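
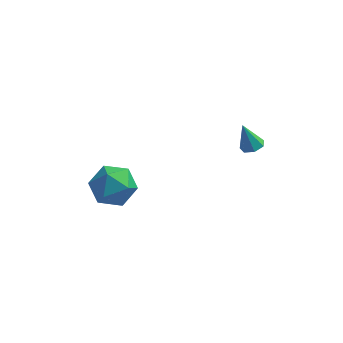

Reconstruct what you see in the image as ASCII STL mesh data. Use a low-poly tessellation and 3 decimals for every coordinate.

solid 
facet normal -0.905 0.406 0.124
outer loop
vertex -2.019 -2.631 0.004
vertex -2.252 -3.379 0.752
vertex -1.792 -2.443 1.047
endloop
endfacet
facet normal -0.428 0.901 -0.069
outer loop
vertex -2.019 -2.631 0.004
vertex -1.792 -2.443 1.047
vertex -1.081 -2.164 0.28
endloop
endfacet
facet normal -0.146 0.705 -0.694
outer loop
vertex -2.019 -2.631 0.004
vertex -1.081 -2.164 0.28
vertex -1.101 -2.926 -0.489
endloop
endfacet
facet normal -0.449 0.088 -0.889
outer loop
vertex -2.019 -2.631 0.004
vertex -1.101 -2.926 -0.489
vertex -1.825 -3.677 -0.197
endloop
endfacet
facet normal -0.919 -0.097 -0.383
outer loop
vertex -2.019 -2.631 0.004
vertex -1.825 -3.677 -0.197
vertex -2.252 -3.379 0.752
endloop
endfacet
facet normal 0.095 0.904 0.417
outer loop
vertex -1.081 -2.164 0.28
vertex -1.792 -2.443 1.047
vertex -0.735 -2.623 1.197
endloop
endfacet
facet normal -0.677 0.103 0.728
outer loop
vertex -1.792 -2.443 1.047
vertex -2.252 -3.379 0.752
vertex -1.459 -3.374 1.489
endloop
endfacet
facet normal -0.699 -0.710 -0.092
outer loop
vertex -2.252 -3.379 0.752
vertex -1.825 -3.677 -0.197
vertex -1.479 -4.136 0.72
endloop
endfacet
facet normal 0.059 -0.411 -0.910
outer loop
vertex -1.825 -3.677 -0.197
vertex -1.101 -2.926 -0.489
vertex -0.768 -3.857 -0.047
endloop
endfacet
facet normal 0.550 0.586 -0.595
outer loop
vertex -1.101 -2.926 -0.489
vertex -1.081 -2.164 0.28
vertex -0.308 -2.921 0.248
endloop
endfacet
facet normal 0.449 -0.088 0.889
outer loop
vertex -0.541 -3.669 0.996
vertex -0.735 -2.623 1.197
vertex -1.459 -3.374 1.489
endloop
endfacet
facet normal 0.146 -0.705 0.694
outer loop
vertex -0.541 -3.669 0.996
vertex -1.459 -3.374 1.489
vertex -1.479 -4.136 0.72
endloop
endfacet
facet normal 0.428 -0.901 0.069
outer loop
vertex -0.541 -3.669 0.996
vertex -1.479 -4.136 0.72
vertex -0.768 -3.857 -0.047
endloop
endfacet
facet normal 0.905 -0.406 -0.124
outer loop
vertex -0.541 -3.669 0.996
vertex -0.768 -3.857 -0.047
vertex -0.308 -2.921 0.248
endloop
endfacet
facet normal 0.919 0.097 0.383
outer loop
vertex -0.541 -3.669 0.996
vertex -0.308 -2.921 0.248
vertex -0.735 -2.623 1.197
endloop
endfacet
facet normal -0.059 0.411 0.910
outer loop
vertex -1.459 -3.374 1.489
vertex -0.735 -2.623 1.197
vertex -1.792 -2.443 1.047
endloop
endfacet
facet normal -0.550 -0.586 0.595
outer loop
vertex -1.479 -4.136 0.72
vertex -1.459 -3.374 1.489
vertex -2.252 -3.379 0.752
endloop
endfacet
facet normal -0.095 -0.904 -0.417
outer loop
vertex -0.768 -3.857 -0.047
vertex -1.479 -4.136 0.72
vertex -1.825 -3.677 -0.197
endloop
endfacet
facet normal 0.677 -0.103 -0.728
outer loop
vertex -0.308 -2.921 0.248
vertex -0.768 -3.857 -0.047
vertex -1.101 -2.926 -0.489
endloop
endfacet
facet normal 0.699 0.710 0.092
outer loop
vertex -0.735 -2.623 1.197
vertex -0.308 -2.921 0.248
vertex -1.081 -2.164 0.28
endloop
endfacet
facet normal 0.350 -0.103 -0.931
outer loop
vertex 4.545 -0.947 1.876
vertex 4.072 -0.775 1.679
vertex 4.508 -0.484 1.811
endloop
endfacet
facet normal 0.746 0.151 0.648
outer loop
vertex 4.545 -0.947 1.876
vertex 4.508 -0.484 1.811
vertex 3.628 -0.645 2.861
endloop
endfacet
facet normal 0.351 -0.104 -0.930
outer loop
vertex 4.508 -0.484 1.811
vertex 4.072 -0.775 1.679
vertex 4.143 -0.241 1.646
endloop
endfacet
facet normal 0.359 0.830 0.428
outer loop
vertex 4.508 -0.484 1.811
vertex 4.143 -0.241 1.646
vertex 3.628 -0.645 2.861
endloop
endfacet
facet normal 0.349 -0.104 -0.931
outer loop
vertex 4.143 -0.241 1.646
vertex 4.072 -0.775 1.679
vertex 3.725 -0.4 1.507
endloop
endfacet
facet normal -0.392 0.910 0.137
outer loop
vertex 4.143 -0.241 1.646
vertex 3.725 -0.4 1.507
vertex 3.628 -0.645 2.861
endloop
endfacet
facet normal 0.351 -0.103 -0.931
outer loop
vertex 3.725 -0.4 1.507
vertex 4.072 -0.775 1.679
vertex 3.569 -0.842 1.497
endloop
endfacet
facet normal -0.943 0.333 -0.007
outer loop
vertex 3.725 -0.4 1.507
vertex 3.569 -0.842 1.497
vertex 3.628 -0.645 2.861
endloop
endfacet
facet normal 0.350 -0.102 -0.931
outer loop
vertex 3.569 -0.842 1.497
vertex 4.072 -0.775 1.679
vertex 3.792 -1.233 1.624
endloop
endfacet
facet normal -0.878 -0.467 0.105
outer loop
vertex 3.569 -0.842 1.497
vertex 3.792 -1.233 1.624
vertex 3.628 -0.645 2.861
endloop
endfacet
facet normal 0.349 -0.101 -0.932
outer loop
vertex 3.792 -1.233 1.624
vertex 4.072 -0.775 1.679
vertex 4.227 -1.28 1.792
endloop
endfacet
facet normal -0.246 -0.888 0.389
outer loop
vertex 3.792 -1.233 1.624
vertex 4.227 -1.28 1.792
vertex 3.628 -0.645 2.861
endloop
endfacet
facet normal 0.351 -0.101 -0.931
outer loop
vertex 4.227 -1.28 1.792
vertex 4.072 -0.775 1.679
vertex 4.545 -0.947 1.876
endloop
endfacet
facet normal 0.476 -0.613 0.631
outer loop
vertex 4.227 -1.28 1.792
vertex 4.545 -0.947 1.876
vertex 3.628 -0.645 2.861
endloop
endfacet

endsolid


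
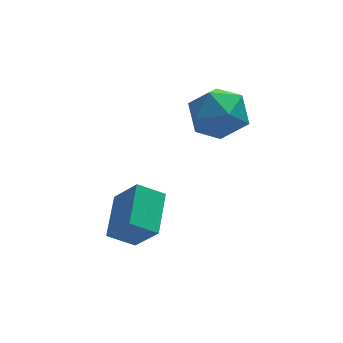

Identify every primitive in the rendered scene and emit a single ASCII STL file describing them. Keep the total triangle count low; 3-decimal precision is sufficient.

solid 
facet normal -0.420 0.458 -0.783
outer loop
vertex 0.835 -2.212 -2.743
vertex 1.548 -2.346 -3.204
vertex 0.349 -3.367 -3.158
endloop
endfacet
facet normal -0.830 0.157 0.536
outer loop
vertex 0.832 -3.894 -2.256
vertex 0.835 -2.212 -2.743
vertex 0.349 -3.367 -3.158
endloop
endfacet
facet normal -0.419 0.457 -0.785
outer loop
vertex 0.349 -3.367 -3.158
vertex 1.548 -2.346 -3.204
vertex 1.063 -3.502 -3.618
endloop
endfacet
facet normal -0.368 -0.875 -0.314
outer loop
vertex 1.063 -3.502 -3.618
vertex 0.832 -3.894 -2.256
vertex 0.349 -3.367 -3.158
endloop
endfacet
facet normal 0.368 0.875 0.314
outer loop
vertex 0.835 -2.212 -2.743
vertex 2.031 -2.873 -2.302
vertex 1.548 -2.346 -3.204
endloop
endfacet
facet normal -0.830 0.156 0.535
outer loop
vertex 1.317 -2.738 -1.842
vertex 0.835 -2.212 -2.743
vertex 0.832 -3.894 -2.256
endloop
endfacet
facet normal 0.368 0.875 0.314
outer loop
vertex 1.317 -2.738 -1.842
vertex 2.031 -2.873 -2.302
vertex 0.835 -2.212 -2.743
endloop
endfacet
facet normal 0.830 -0.156 -0.536
outer loop
vertex 1.548 -2.346 -3.204
vertex 2.031 -2.873 -2.302
vertex 1.063 -3.502 -3.618
endloop
endfacet
facet normal -0.368 -0.875 -0.314
outer loop
vertex 1.545 -4.028 -2.717
vertex 0.832 -3.894 -2.256
vertex 1.063 -3.502 -3.618
endloop
endfacet
facet normal 0.830 -0.157 -0.535
outer loop
vertex 1.063 -3.502 -3.618
vertex 2.031 -2.873 -2.302
vertex 1.545 -4.028 -2.717
endloop
endfacet
facet normal 0.421 -0.457 0.784
outer loop
vertex 1.545 -4.028 -2.717
vertex 1.317 -2.738 -1.842
vertex 0.832 -3.894 -2.256
endloop
endfacet
facet normal 0.419 -0.458 0.784
outer loop
vertex 2.031 -2.873 -2.302
vertex 1.317 -2.738 -1.842
vertex 1.545 -4.028 -2.717
endloop
endfacet
facet normal -0.281 0.960 -0.019
outer loop
vertex 3.596 -1.308 -0.675
vertex 3.005 -1.468 -0.024
vertex 3.838 -1.22 0.181
endloop
endfacet
facet normal 0.403 0.892 -0.206
outer loop
vertex 3.596 -1.308 -0.675
vertex 3.838 -1.22 0.181
vertex 4.394 -1.606 -0.403
endloop
endfacet
facet normal 0.435 0.460 -0.774
outer loop
vertex 3.596 -1.308 -0.675
vertex 4.394 -1.606 -0.403
vertex 3.903 -2.094 -0.969
endloop
endfacet
facet normal -0.230 0.261 -0.938
outer loop
vertex 3.596 -1.308 -0.675
vertex 3.903 -2.094 -0.969
vertex 3.045 -2.009 -0.735
endloop
endfacet
facet normal -0.673 0.570 -0.471
outer loop
vertex 3.596 -1.308 -0.675
vertex 3.045 -2.009 -0.735
vertex 3.005 -1.468 -0.024
endloop
endfacet
facet normal 0.748 0.574 0.333
outer loop
vertex 4.394 -1.606 -0.403
vertex 3.838 -1.22 0.181
vertex 4.295 -1.951 0.415
endloop
endfacet
facet normal -0.360 0.683 0.635
outer loop
vertex 3.838 -1.22 0.181
vertex 3.005 -1.468 -0.024
vertex 3.437 -1.866 0.649
endloop
endfacet
facet normal -0.994 0.054 -0.097
outer loop
vertex 3.005 -1.468 -0.024
vertex 3.045 -2.009 -0.735
vertex 2.946 -2.354 0.083
endloop
endfacet
facet normal -0.276 -0.445 -0.852
outer loop
vertex 3.045 -2.009 -0.735
vertex 3.903 -2.094 -0.969
vertex 3.502 -2.74 -0.501
endloop
endfacet
facet normal 0.800 -0.124 -0.587
outer loop
vertex 3.903 -2.094 -0.969
vertex 4.394 -1.606 -0.403
vertex 4.335 -2.492 -0.296
endloop
endfacet
facet normal 0.230 -0.261 0.938
outer loop
vertex 3.744 -2.652 0.355
vertex 4.295 -1.951 0.415
vertex 3.437 -1.866 0.649
endloop
endfacet
facet normal -0.435 -0.460 0.774
outer loop
vertex 3.744 -2.652 0.355
vertex 3.437 -1.866 0.649
vertex 2.946 -2.354 0.083
endloop
endfacet
facet normal -0.403 -0.892 0.206
outer loop
vertex 3.744 -2.652 0.355
vertex 2.946 -2.354 0.083
vertex 3.502 -2.74 -0.501
endloop
endfacet
facet normal 0.281 -0.960 0.019
outer loop
vertex 3.744 -2.652 0.355
vertex 3.502 -2.74 -0.501
vertex 4.335 -2.492 -0.296
endloop
endfacet
facet normal 0.673 -0.570 0.471
outer loop
vertex 3.744 -2.652 0.355
vertex 4.335 -2.492 -0.296
vertex 4.295 -1.951 0.415
endloop
endfacet
facet normal 0.276 0.445 0.852
outer loop
vertex 3.437 -1.866 0.649
vertex 4.295 -1.951 0.415
vertex 3.838 -1.22 0.181
endloop
endfacet
facet normal -0.800 0.124 0.587
outer loop
vertex 2.946 -2.354 0.083
vertex 3.437 -1.866 0.649
vertex 3.005 -1.468 -0.024
endloop
endfacet
facet normal -0.748 -0.574 -0.333
outer loop
vertex 3.502 -2.74 -0.501
vertex 2.946 -2.354 0.083
vertex 3.045 -2.009 -0.735
endloop
endfacet
facet normal 0.360 -0.683 -0.635
outer loop
vertex 4.335 -2.492 -0.296
vertex 3.502 -2.74 -0.501
vertex 3.903 -2.094 -0.969
endloop
endfacet
facet normal 0.994 -0.054 0.097
outer loop
vertex 4.295 -1.951 0.415
vertex 4.335 -2.492 -0.296
vertex 4.394 -1.606 -0.403
endloop
endfacet

endsolid


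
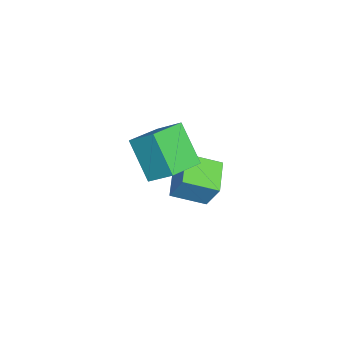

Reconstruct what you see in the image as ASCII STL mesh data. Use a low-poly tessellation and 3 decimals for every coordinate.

solid 
facet normal -0.966 0.011 0.260
outer loop
vertex -4.143 -3.371 0.87
vertex -4.28 -1.937 0.298
vertex -4.488 -3.906 -0.388
endloop
endfacet
facet normal 0.089 -0.925 0.369
outer loop
vertex -3.04 -3.923 -0.778
vertex -4.143 -3.371 0.87
vertex -4.488 -3.906 -0.388
endloop
endfacet
facet normal -0.966 0.011 0.260
outer loop
vertex -4.488 -3.906 -0.388
vertex -4.28 -1.937 0.298
vertex -4.625 -2.472 -0.96
endloop
endfacet
facet normal -0.245 -0.379 -0.892
outer loop
vertex -4.625 -2.472 -0.96
vertex -3.04 -3.923 -0.778
vertex -4.488 -3.906 -0.388
endloop
endfacet
facet normal 0.245 0.379 0.892
outer loop
vertex -4.143 -3.371 0.87
vertex -2.832 -1.954 -0.092
vertex -4.28 -1.937 0.298
endloop
endfacet
facet normal 0.089 -0.925 0.369
outer loop
vertex -2.695 -3.388 0.48
vertex -4.143 -3.371 0.87
vertex -3.04 -3.923 -0.778
endloop
endfacet
facet normal 0.245 0.379 0.892
outer loop
vertex -2.695 -3.388 0.48
vertex -2.832 -1.954 -0.092
vertex -4.143 -3.371 0.87
endloop
endfacet
facet normal -0.089 0.925 -0.369
outer loop
vertex -4.28 -1.937 0.298
vertex -2.832 -1.954 -0.092
vertex -4.625 -2.472 -0.96
endloop
endfacet
facet normal -0.245 -0.379 -0.892
outer loop
vertex -3.177 -2.489 -1.35
vertex -3.04 -3.923 -0.778
vertex -4.625 -2.472 -0.96
endloop
endfacet
facet normal -0.089 0.925 -0.369
outer loop
vertex -4.625 -2.472 -0.96
vertex -2.832 -1.954 -0.092
vertex -3.177 -2.489 -1.35
endloop
endfacet
facet normal 0.966 -0.011 -0.260
outer loop
vertex -3.177 -2.489 -1.35
vertex -2.695 -3.388 0.48
vertex -3.04 -3.923 -0.778
endloop
endfacet
facet normal 0.966 -0.011 -0.260
outer loop
vertex -2.832 -1.954 -0.092
vertex -2.695 -3.388 0.48
vertex -3.177 -2.489 -1.35
endloop
endfacet
facet normal -0.788 0.558 -0.260
outer loop
vertex -2.262 -3.403 4.564
vertex -1.225 -2.597 3.151
vertex -2.655 -4.343 3.74
endloop
endfacet
facet normal -0.537 -0.418 0.733
outer loop
vertex -1.355 -5.263 4.169
vertex -2.262 -3.403 4.564
vertex -2.655 -4.343 3.74
endloop
endfacet
facet normal -0.788 0.558 -0.260
outer loop
vertex -2.655 -4.343 3.74
vertex -1.225 -2.597 3.151
vertex -1.618 -3.536 2.327
endloop
endfacet
facet normal -0.300 -0.717 -0.629
outer loop
vertex -1.618 -3.536 2.327
vertex -1.355 -5.263 4.169
vertex -2.655 -4.343 3.74
endloop
endfacet
facet normal 0.300 0.717 0.629
outer loop
vertex -2.262 -3.403 4.564
vertex 0.075 -3.517 3.58
vertex -1.225 -2.597 3.151
endloop
endfacet
facet normal -0.538 -0.418 0.732
outer loop
vertex -0.962 -4.324 4.993
vertex -2.262 -3.403 4.564
vertex -1.355 -5.263 4.169
endloop
endfacet
facet normal 0.300 0.717 0.630
outer loop
vertex -0.962 -4.324 4.993
vertex 0.075 -3.517 3.58
vertex -2.262 -3.403 4.564
endloop
endfacet
facet normal 0.537 0.418 -0.733
outer loop
vertex -1.225 -2.597 3.151
vertex 0.075 -3.517 3.58
vertex -1.618 -3.536 2.327
endloop
endfacet
facet normal -0.300 -0.717 -0.629
outer loop
vertex -0.318 -4.457 2.756
vertex -1.355 -5.263 4.169
vertex -1.618 -3.536 2.327
endloop
endfacet
facet normal 0.538 0.417 -0.733
outer loop
vertex -1.618 -3.536 2.327
vertex 0.075 -3.517 3.58
vertex -0.318 -4.457 2.756
endloop
endfacet
facet normal 0.788 -0.558 0.260
outer loop
vertex -0.318 -4.457 2.756
vertex -0.962 -4.324 4.993
vertex -1.355 -5.263 4.169
endloop
endfacet
facet normal 0.788 -0.558 0.260
outer loop
vertex 0.075 -3.517 3.58
vertex -0.962 -4.324 4.993
vertex -0.318 -4.457 2.756
endloop
endfacet

endsolid


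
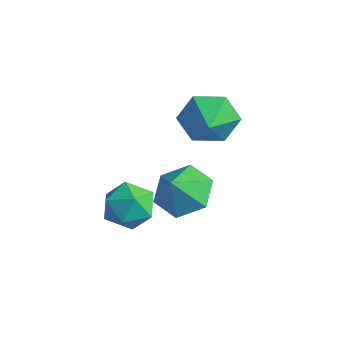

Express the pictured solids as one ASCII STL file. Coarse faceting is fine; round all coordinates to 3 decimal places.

solid 
facet normal -0.062 -0.305 0.950
outer loop
vertex -1.695 0.051 -1.962
vertex -1.519 -0.909 -2.259
vertex -0.739 -0.3 -2.012
endloop
endfacet
facet normal 0.182 0.365 0.913
outer loop
vertex -1.695 0.051 -1.962
vertex -0.739 -0.3 -2.012
vertex -0.956 0.64 -2.344
endloop
endfacet
facet normal -0.307 0.758 0.575
outer loop
vertex -1.695 0.051 -1.962
vertex -0.956 0.64 -2.344
vertex -1.87 0.612 -2.795
endloop
endfacet
facet normal -0.853 0.332 0.403
outer loop
vertex -1.695 0.051 -1.962
vertex -1.87 0.612 -2.795
vertex -2.218 -0.345 -2.743
endloop
endfacet
facet normal -0.701 -0.325 0.634
outer loop
vertex -1.695 0.051 -1.962
vertex -2.218 -0.345 -2.743
vertex -1.519 -0.909 -2.259
endloop
endfacet
facet normal 0.775 0.362 0.518
outer loop
vertex -0.956 0.64 -2.344
vertex -0.739 -0.3 -2.012
vertex -0.322 0.045 -2.877
endloop
endfacet
facet normal 0.382 -0.723 0.576
outer loop
vertex -0.739 -0.3 -2.012
vertex -1.519 -0.909 -2.259
vertex -0.67 -0.912 -2.825
endloop
endfacet
facet normal -0.653 -0.754 0.065
outer loop
vertex -1.519 -0.909 -2.259
vertex -2.218 -0.345 -2.743
vertex -1.584 -0.94 -3.276
endloop
endfacet
facet normal -0.899 0.310 -0.310
outer loop
vertex -2.218 -0.345 -2.743
vertex -1.87 0.612 -2.795
vertex -1.801 -0.0 -3.608
endloop
endfacet
facet normal -0.016 0.999 -0.029
outer loop
vertex -1.87 0.612 -2.795
vertex -0.956 0.64 -2.344
vertex -1.021 0.609 -3.361
endloop
endfacet
facet normal 0.853 -0.332 -0.403
outer loop
vertex -0.845 -0.351 -3.658
vertex -0.322 0.045 -2.877
vertex -0.67 -0.912 -2.825
endloop
endfacet
facet normal 0.307 -0.758 -0.575
outer loop
vertex -0.845 -0.351 -3.658
vertex -0.67 -0.912 -2.825
vertex -1.584 -0.94 -3.276
endloop
endfacet
facet normal -0.182 -0.365 -0.913
outer loop
vertex -0.845 -0.351 -3.658
vertex -1.584 -0.94 -3.276
vertex -1.801 -0.0 -3.608
endloop
endfacet
facet normal 0.062 0.305 -0.950
outer loop
vertex -0.845 -0.351 -3.658
vertex -1.801 -0.0 -3.608
vertex -1.021 0.609 -3.361
endloop
endfacet
facet normal 0.701 0.325 -0.634
outer loop
vertex -0.845 -0.351 -3.658
vertex -1.021 0.609 -3.361
vertex -0.322 0.045 -2.877
endloop
endfacet
facet normal 0.899 -0.310 0.310
outer loop
vertex -0.67 -0.912 -2.825
vertex -0.322 0.045 -2.877
vertex -0.739 -0.3 -2.012
endloop
endfacet
facet normal 0.016 -0.999 0.029
outer loop
vertex -1.584 -0.94 -3.276
vertex -0.67 -0.912 -2.825
vertex -1.519 -0.909 -2.259
endloop
endfacet
facet normal -0.775 -0.362 -0.518
outer loop
vertex -1.801 -0.0 -3.608
vertex -1.584 -0.94 -3.276
vertex -2.218 -0.345 -2.743
endloop
endfacet
facet normal -0.382 0.723 -0.576
outer loop
vertex -1.021 0.609 -3.361
vertex -1.801 -0.0 -3.608
vertex -1.87 0.612 -2.795
endloop
endfacet
facet normal 0.653 0.754 -0.065
outer loop
vertex -0.322 0.045 -2.877
vertex -1.021 0.609 -3.361
vertex -0.956 0.64 -2.344
endloop
endfacet
facet normal -0.115 0.578 -0.808
outer loop
vertex 0.914 1.603 -1.006
vertex 0.357 0.815 -1.49
vertex -0.158 1.551 -0.89
endloop
endfacet
facet normal 0.093 0.242 0.966
outer loop
vertex 0.914 1.603 -1.006
vertex -0.158 1.551 -0.89
vertex 0.483 0.185 -0.61
endloop
endfacet
facet normal -0.115 0.578 -0.808
outer loop
vertex -0.158 1.551 -0.89
vertex 0.357 0.815 -1.49
vertex -0.716 0.763 -1.374
endloop
endfacet
facet normal -0.568 -0.099 0.817
outer loop
vertex -0.158 1.551 -0.89
vertex -0.716 0.763 -1.374
vertex 0.483 0.185 -0.61
endloop
endfacet
facet normal -0.115 0.578 -0.808
outer loop
vertex -0.716 0.763 -1.374
vertex 0.357 0.815 -1.49
vertex -0.201 0.027 -1.974
endloop
endfacet
facet normal -0.586 -0.717 0.377
outer loop
vertex -0.716 0.763 -1.374
vertex -0.201 0.027 -1.974
vertex 0.483 0.185 -0.61
endloop
endfacet
facet normal -0.117 0.578 -0.807
outer loop
vertex -0.201 0.027 -1.974
vertex 0.357 0.815 -1.49
vertex 0.872 0.08 -2.091
endloop
endfacet
facet normal 0.058 -0.995 0.086
outer loop
vertex -0.201 0.027 -1.974
vertex 0.872 0.08 -2.091
vertex 0.483 0.185 -0.61
endloop
endfacet
facet normal -0.116 0.579 -0.807
outer loop
vertex 0.872 0.08 -2.091
vertex 0.357 0.815 -1.49
vertex 1.429 0.868 -1.606
endloop
endfacet
facet normal 0.720 -0.653 0.235
outer loop
vertex 0.872 0.08 -2.091
vertex 1.429 0.868 -1.606
vertex 0.483 0.185 -0.61
endloop
endfacet
facet normal -0.116 0.578 -0.808
outer loop
vertex 1.429 0.868 -1.606
vertex 0.357 0.815 -1.49
vertex 0.914 1.603 -1.006
endloop
endfacet
facet normal 0.737 -0.035 0.675
outer loop
vertex 1.429 0.868 -1.606
vertex 0.914 1.603 -1.006
vertex 0.483 0.185 -0.61
endloop
endfacet
facet normal -0.717 0.615 -0.328
outer loop
vertex 0.295 2.626 0.056
vertex -0.273 2.43 0.929
vertex 0.421 3.232 0.917
endloop
endfacet
facet normal 0.989 0.000 -0.145
outer loop
vertex 0.295 2.626 0.056
vertex 0.421 3.232 0.917
vertex 0.473 1.79 1.271
endloop
endfacet
facet normal -0.717 0.616 -0.327
outer loop
vertex 0.421 3.232 0.917
vertex -0.273 2.43 0.929
vertex -0.147 3.035 1.791
endloop
endfacet
facet normal 0.809 0.168 0.563
outer loop
vertex 0.421 3.232 0.917
vertex -0.147 3.035 1.791
vertex 0.473 1.79 1.271
endloop
endfacet
facet normal -0.717 0.616 -0.327
outer loop
vertex -0.147 3.035 1.791
vertex -0.273 2.43 0.929
vertex -0.841 2.233 1.803
endloop
endfacet
facet normal 0.294 -0.240 0.925
outer loop
vertex -0.147 3.035 1.791
vertex -0.841 2.233 1.803
vertex 0.473 1.79 1.271
endloop
endfacet
facet normal -0.717 0.615 -0.328
outer loop
vertex -0.841 2.233 1.803
vertex -0.273 2.43 0.929
vertex -0.966 1.628 0.942
endloop
endfacet
facet normal -0.041 -0.815 0.578
outer loop
vertex -0.841 2.233 1.803
vertex -0.966 1.628 0.942
vertex 0.473 1.79 1.271
endloop
endfacet
facet normal -0.717 0.615 -0.328
outer loop
vertex -0.966 1.628 0.942
vertex -0.273 2.43 0.929
vertex -0.398 1.825 0.068
endloop
endfacet
facet normal 0.140 -0.982 -0.130
outer loop
vertex -0.966 1.628 0.942
vertex -0.398 1.825 0.068
vertex 0.473 1.79 1.271
endloop
endfacet
facet normal -0.717 0.615 -0.328
outer loop
vertex -0.398 1.825 0.068
vertex -0.273 2.43 0.929
vertex 0.295 2.626 0.056
endloop
endfacet
facet normal 0.655 -0.574 -0.491
outer loop
vertex -0.398 1.825 0.068
vertex 0.295 2.626 0.056
vertex 0.473 1.79 1.271
endloop
endfacet

endsolid


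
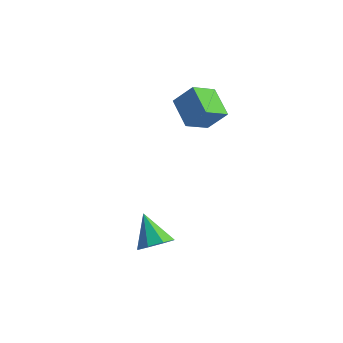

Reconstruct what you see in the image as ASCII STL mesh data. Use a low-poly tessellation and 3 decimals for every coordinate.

solid 
facet normal 0.600 -0.260 -0.756
outer loop
vertex 2.265 -3.633 -2.171
vertex 1.543 -3.321 -2.851
vertex 2.346 -2.866 -2.37
endloop
endfacet
facet normal 0.457 0.178 0.871
outer loop
vertex 2.265 -3.633 -2.171
vertex 2.346 -2.866 -2.37
vertex 0.337 -2.799 -1.329
endloop
endfacet
facet normal 0.600 -0.259 -0.757
outer loop
vertex 2.346 -2.866 -2.37
vertex 1.543 -3.321 -2.851
vertex 1.955 -2.366 -2.851
endloop
endfacet
facet normal 0.311 0.774 0.551
outer loop
vertex 2.346 -2.866 -2.37
vertex 1.955 -2.366 -2.851
vertex 0.337 -2.799 -1.329
endloop
endfacet
facet normal 0.599 -0.259 -0.757
outer loop
vertex 1.955 -2.366 -2.851
vertex 1.543 -3.321 -2.851
vertex 1.323 -2.425 -3.331
endloop
endfacet
facet normal -0.168 0.981 0.101
outer loop
vertex 1.955 -2.366 -2.851
vertex 1.323 -2.425 -3.331
vertex 0.337 -2.799 -1.329
endloop
endfacet
facet normal 0.599 -0.259 -0.757
outer loop
vertex 1.323 -2.425 -3.331
vertex 1.543 -3.321 -2.851
vertex 0.82 -3.008 -3.53
endloop
endfacet
facet normal -0.701 0.679 -0.218
outer loop
vertex 1.323 -2.425 -3.331
vertex 0.82 -3.008 -3.53
vertex 0.337 -2.799 -1.329
endloop
endfacet
facet normal 0.599 -0.259 -0.757
outer loop
vertex 0.82 -3.008 -3.53
vertex 1.543 -3.321 -2.851
vertex 0.74 -3.775 -3.331
endloop
endfacet
facet normal -0.975 0.045 -0.218
outer loop
vertex 0.82 -3.008 -3.53
vertex 0.74 -3.775 -3.331
vertex 0.337 -2.799 -1.329
endloop
endfacet
facet normal 0.599 -0.259 -0.757
outer loop
vertex 0.74 -3.775 -3.331
vertex 1.543 -3.321 -2.851
vertex 1.13 -4.275 -2.851
endloop
endfacet
facet normal -0.829 -0.550 0.101
outer loop
vertex 0.74 -3.775 -3.331
vertex 1.13 -4.275 -2.851
vertex 0.337 -2.799 -1.329
endloop
endfacet
facet normal 0.600 -0.260 -0.757
outer loop
vertex 1.13 -4.275 -2.851
vertex 1.543 -3.321 -2.851
vertex 1.762 -4.216 -2.37
endloop
endfacet
facet normal -0.349 -0.757 0.552
outer loop
vertex 1.13 -4.275 -2.851
vertex 1.762 -4.216 -2.37
vertex 0.337 -2.799 -1.329
endloop
endfacet
facet normal 0.600 -0.260 -0.756
outer loop
vertex 1.762 -4.216 -2.37
vertex 1.543 -3.321 -2.851
vertex 2.265 -3.633 -2.171
endloop
endfacet
facet normal 0.183 -0.456 0.871
outer loop
vertex 1.762 -4.216 -2.37
vertex 2.265 -3.633 -2.171
vertex 0.337 -2.799 -1.329
endloop
endfacet
facet normal -0.622 -0.227 -0.749
outer loop
vertex -0.4 1.573 2.656
vertex -1.854 2.376 3.619
vertex -0.073 3.015 1.947
endloop
endfacet
facet normal 0.758 -0.418 -0.501
outer loop
vertex 0.934 3.384 3.161
vertex -0.4 1.573 2.656
vertex -0.073 3.015 1.947
endloop
endfacet
facet normal -0.622 -0.227 -0.749
outer loop
vertex -0.073 3.015 1.947
vertex -1.854 2.376 3.619
vertex -1.527 3.818 2.91
endloop
endfacet
facet normal 0.199 0.879 -0.433
outer loop
vertex -1.527 3.818 2.91
vertex 0.934 3.384 3.161
vertex -0.073 3.015 1.947
endloop
endfacet
facet normal -0.199 -0.879 0.433
outer loop
vertex -0.4 1.573 2.656
vertex -0.847 2.745 4.833
vertex -1.854 2.376 3.619
endloop
endfacet
facet normal 0.758 -0.418 -0.501
outer loop
vertex 0.607 1.942 3.87
vertex -0.4 1.573 2.656
vertex 0.934 3.384 3.161
endloop
endfacet
facet normal -0.199 -0.879 0.433
outer loop
vertex 0.607 1.942 3.87
vertex -0.847 2.745 4.833
vertex -0.4 1.573 2.656
endloop
endfacet
facet normal -0.758 0.418 0.501
outer loop
vertex -1.854 2.376 3.619
vertex -0.847 2.745 4.833
vertex -1.527 3.818 2.91
endloop
endfacet
facet normal 0.199 0.879 -0.433
outer loop
vertex -0.52 4.187 4.124
vertex 0.934 3.384 3.161
vertex -1.527 3.818 2.91
endloop
endfacet
facet normal -0.758 0.418 0.501
outer loop
vertex -1.527 3.818 2.91
vertex -0.847 2.745 4.833
vertex -0.52 4.187 4.124
endloop
endfacet
facet normal 0.622 0.227 0.749
outer loop
vertex -0.52 4.187 4.124
vertex 0.607 1.942 3.87
vertex 0.934 3.384 3.161
endloop
endfacet
facet normal 0.622 0.227 0.749
outer loop
vertex -0.847 2.745 4.833
vertex 0.607 1.942 3.87
vertex -0.52 4.187 4.124
endloop
endfacet

endsolid


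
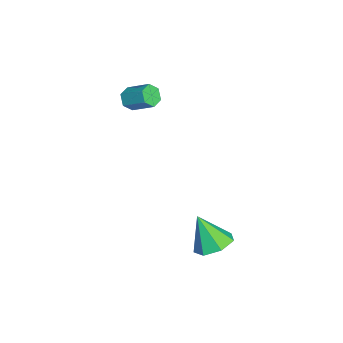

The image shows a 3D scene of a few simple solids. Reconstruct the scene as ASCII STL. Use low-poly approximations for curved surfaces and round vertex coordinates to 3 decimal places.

solid 
facet normal -0.409 -0.748 -0.522
outer loop
vertex -2.125 -0.133 0.909
vertex -2.537 -0.272 1.431
vertex -2.733 0.169 0.953
endloop
endfacet
facet normal 0.183 0.493 -0.850
outer loop
vertex -2.125 -0.133 0.909
vertex -2.733 0.169 0.953
vertex -1.531 0.952 1.666
endloop
endfacet
facet normal 0.183 0.493 -0.850
outer loop
vertex -1.531 0.952 1.666
vertex -2.733 0.169 0.953
vertex -2.139 1.254 1.71
endloop
endfacet
facet normal 0.409 0.748 0.523
outer loop
vertex -1.531 0.952 1.666
vertex -2.139 1.254 1.71
vertex -1.943 0.812 2.189
endloop
endfacet
facet normal -0.408 -0.748 -0.523
outer loop
vertex -2.733 0.169 0.953
vertex -2.537 -0.272 1.431
vertex -3.145 0.029 1.475
endloop
endfacet
facet normal -0.682 0.631 -0.369
outer loop
vertex -2.733 0.169 0.953
vertex -3.145 0.029 1.475
vertex -2.139 1.254 1.71
endloop
endfacet
facet normal -0.682 0.631 -0.369
outer loop
vertex -2.139 1.254 1.71
vertex -3.145 0.029 1.475
vertex -2.551 1.114 2.233
endloop
endfacet
facet normal 0.409 0.748 0.523
outer loop
vertex -2.139 1.254 1.71
vertex -2.551 1.114 2.233
vertex -1.943 0.812 2.189
endloop
endfacet
facet normal -0.408 -0.749 -0.522
outer loop
vertex -3.145 0.029 1.475
vertex -2.537 -0.272 1.431
vertex -2.949 -0.412 1.954
endloop
endfacet
facet normal -0.866 0.138 0.481
outer loop
vertex -3.145 0.029 1.475
vertex -2.949 -0.412 1.954
vertex -2.551 1.114 2.233
endloop
endfacet
facet normal -0.865 0.138 0.482
outer loop
vertex -2.551 1.114 2.233
vertex -2.949 -0.412 1.954
vertex -2.355 0.673 2.711
endloop
endfacet
facet normal 0.409 0.748 0.522
outer loop
vertex -2.551 1.114 2.233
vertex -2.355 0.673 2.711
vertex -1.943 0.812 2.189
endloop
endfacet
facet normal -0.409 -0.748 -0.523
outer loop
vertex -2.949 -0.412 1.954
vertex -2.537 -0.272 1.431
vertex -2.341 -0.714 1.91
endloop
endfacet
facet normal -0.183 -0.493 0.850
outer loop
vertex -2.949 -0.412 1.954
vertex -2.341 -0.714 1.91
vertex -2.355 0.673 2.711
endloop
endfacet
facet normal -0.183 -0.493 0.850
outer loop
vertex -2.355 0.673 2.711
vertex -2.341 -0.714 1.91
vertex -1.747 0.371 2.667
endloop
endfacet
facet normal 0.409 0.748 0.522
outer loop
vertex -2.355 0.673 2.711
vertex -1.747 0.371 2.667
vertex -1.943 0.812 2.189
endloop
endfacet
facet normal -0.409 -0.748 -0.523
outer loop
vertex -2.341 -0.714 1.91
vertex -2.537 -0.272 1.431
vertex -1.929 -0.574 1.387
endloop
endfacet
facet normal 0.683 -0.631 0.369
outer loop
vertex -2.341 -0.714 1.91
vertex -1.929 -0.574 1.387
vertex -1.747 0.371 2.667
endloop
endfacet
facet normal 0.682 -0.631 0.369
outer loop
vertex -1.747 0.371 2.667
vertex -1.929 -0.574 1.387
vertex -1.335 0.511 2.145
endloop
endfacet
facet normal 0.408 0.748 0.523
outer loop
vertex -1.747 0.371 2.667
vertex -1.335 0.511 2.145
vertex -1.943 0.812 2.189
endloop
endfacet
facet normal -0.409 -0.748 -0.522
outer loop
vertex -1.929 -0.574 1.387
vertex -2.537 -0.272 1.431
vertex -2.125 -0.133 0.909
endloop
endfacet
facet normal 0.866 -0.137 -0.482
outer loop
vertex -1.929 -0.574 1.387
vertex -2.125 -0.133 0.909
vertex -1.335 0.511 2.145
endloop
endfacet
facet normal 0.866 -0.138 -0.481
outer loop
vertex -1.335 0.511 2.145
vertex -2.125 -0.133 0.909
vertex -1.531 0.952 1.666
endloop
endfacet
facet normal 0.408 0.749 0.522
outer loop
vertex -1.335 0.511 2.145
vertex -1.531 0.952 1.666
vertex -1.943 0.812 2.189
endloop
endfacet
facet normal 0.231 0.424 -0.876
outer loop
vertex 4.825 3.494 -3.876
vertex 3.881 3.977 -3.891
vertex 4.795 4.324 -3.482
endloop
endfacet
facet normal 0.768 -0.252 0.589
outer loop
vertex 4.825 3.494 -3.876
vertex 4.795 4.324 -3.482
vertex 3.439 3.163 -2.209
endloop
endfacet
facet normal 0.231 0.424 -0.876
outer loop
vertex 4.795 4.324 -3.482
vertex 3.881 3.977 -3.891
vertex 4.078 4.893 -3.396
endloop
endfacet
facet normal 0.418 0.404 0.814
outer loop
vertex 4.795 4.324 -3.482
vertex 4.078 4.893 -3.396
vertex 3.439 3.163 -2.209
endloop
endfacet
facet normal 0.231 0.424 -0.876
outer loop
vertex 4.078 4.893 -3.396
vertex 3.881 3.977 -3.891
vertex 3.212 4.772 -3.683
endloop
endfacet
facet normal -0.324 0.614 0.720
outer loop
vertex 4.078 4.893 -3.396
vertex 3.212 4.772 -3.683
vertex 3.439 3.163 -2.209
endloop
endfacet
facet normal 0.231 0.423 -0.876
outer loop
vertex 3.212 4.772 -3.683
vertex 3.881 3.977 -3.891
vertex 2.85 4.052 -4.126
endloop
endfacet
facet normal -0.899 0.220 0.378
outer loop
vertex 3.212 4.772 -3.683
vertex 2.85 4.052 -4.126
vertex 3.439 3.163 -2.209
endloop
endfacet
facet normal 0.231 0.423 -0.876
outer loop
vertex 2.85 4.052 -4.126
vertex 3.881 3.977 -3.891
vertex 3.265 3.275 -4.392
endloop
endfacet
facet normal -0.875 -0.483 0.045
outer loop
vertex 2.85 4.052 -4.126
vertex 3.265 3.275 -4.392
vertex 3.439 3.163 -2.209
endloop
endfacet
facet normal 0.230 0.423 -0.876
outer loop
vertex 3.265 3.275 -4.392
vertex 3.881 3.977 -3.891
vertex 4.144 3.027 -4.281
endloop
endfacet
facet normal -0.268 -0.963 -0.028
outer loop
vertex 3.265 3.275 -4.392
vertex 4.144 3.027 -4.281
vertex 3.439 3.163 -2.209
endloop
endfacet
facet normal 0.231 0.423 -0.876
outer loop
vertex 4.144 3.027 -4.281
vertex 3.881 3.977 -3.891
vertex 4.825 3.494 -3.876
endloop
endfacet
facet normal 0.463 -0.860 0.214
outer loop
vertex 4.144 3.027 -4.281
vertex 4.825 3.494 -3.876
vertex 3.439 3.163 -2.209
endloop
endfacet

endsolid


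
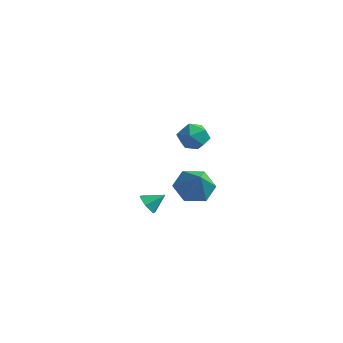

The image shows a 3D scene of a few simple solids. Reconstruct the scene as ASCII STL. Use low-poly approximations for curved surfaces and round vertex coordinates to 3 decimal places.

solid 
facet normal -0.800 -0.080 0.595
outer loop
vertex -0.207 2.029 2.59
vertex -0.105 1.162 2.611
vertex 0.289 1.662 3.207
endloop
endfacet
facet normal -0.466 0.543 0.698
outer loop
vertex -0.207 2.029 2.59
vertex 0.289 1.662 3.207
vertex 0.553 2.395 2.813
endloop
endfacet
facet normal -0.450 0.890 0.073
outer loop
vertex -0.207 2.029 2.59
vertex 0.553 2.395 2.813
vertex 0.322 2.347 1.973
endloop
endfacet
facet normal -0.773 0.481 -0.415
outer loop
vertex -0.207 2.029 2.59
vertex 0.322 2.347 1.973
vertex -0.085 1.585 1.848
endloop
endfacet
facet normal -0.989 -0.119 -0.092
outer loop
vertex -0.207 2.029 2.59
vertex -0.085 1.585 1.848
vertex -0.105 1.162 2.611
endloop
endfacet
facet normal 0.205 0.405 0.891
outer loop
vertex 0.553 2.395 2.813
vertex 0.289 1.662 3.207
vertex 1.125 1.755 2.972
endloop
endfacet
facet normal -0.332 -0.603 0.725
outer loop
vertex 0.289 1.662 3.207
vertex -0.105 1.162 2.611
vertex 0.718 0.993 2.847
endloop
endfacet
facet normal -0.638 -0.666 -0.386
outer loop
vertex -0.105 1.162 2.611
vertex -0.085 1.585 1.848
vertex 0.487 0.945 2.007
endloop
endfacet
facet normal -0.289 0.303 -0.908
outer loop
vertex -0.085 1.585 1.848
vertex 0.322 2.347 1.973
vertex 0.751 1.678 1.613
endloop
endfacet
facet normal 0.232 0.965 -0.119
outer loop
vertex 0.322 2.347 1.973
vertex 0.553 2.395 2.813
vertex 1.145 2.178 2.209
endloop
endfacet
facet normal 0.773 -0.481 0.415
outer loop
vertex 1.247 1.311 2.23
vertex 1.125 1.755 2.972
vertex 0.718 0.993 2.847
endloop
endfacet
facet normal 0.450 -0.890 -0.073
outer loop
vertex 1.247 1.311 2.23
vertex 0.718 0.993 2.847
vertex 0.487 0.945 2.007
endloop
endfacet
facet normal 0.466 -0.543 -0.698
outer loop
vertex 1.247 1.311 2.23
vertex 0.487 0.945 2.007
vertex 0.751 1.678 1.613
endloop
endfacet
facet normal 0.800 0.080 -0.595
outer loop
vertex 1.247 1.311 2.23
vertex 0.751 1.678 1.613
vertex 1.145 2.178 2.209
endloop
endfacet
facet normal 0.989 0.119 0.092
outer loop
vertex 1.247 1.311 2.23
vertex 1.145 2.178 2.209
vertex 1.125 1.755 2.972
endloop
endfacet
facet normal 0.289 -0.303 0.908
outer loop
vertex 0.718 0.993 2.847
vertex 1.125 1.755 2.972
vertex 0.289 1.662 3.207
endloop
endfacet
facet normal -0.232 -0.965 0.119
outer loop
vertex 0.487 0.945 2.007
vertex 0.718 0.993 2.847
vertex -0.105 1.162 2.611
endloop
endfacet
facet normal -0.205 -0.405 -0.891
outer loop
vertex 0.751 1.678 1.613
vertex 0.487 0.945 2.007
vertex -0.085 1.585 1.848
endloop
endfacet
facet normal 0.332 0.603 -0.725
outer loop
vertex 1.145 2.178 2.209
vertex 0.751 1.678 1.613
vertex 0.322 2.347 1.973
endloop
endfacet
facet normal 0.638 0.666 0.386
outer loop
vertex 1.125 1.755 2.972
vertex 1.145 2.178 2.209
vertex 0.553 2.395 2.813
endloop
endfacet
facet normal -0.635 -0.545 -0.547
outer loop
vertex -2.604 3.408 -4.868
vertex -2.92 3.189 -4.283
vertex -3.142 3.77 -4.604
endloop
endfacet
facet normal 0.381 0.843 -0.380
outer loop
vertex -2.604 3.408 -4.868
vertex -3.142 3.77 -4.604
vertex -2.24 3.771 -3.697
endloop
endfacet
facet normal -0.635 -0.545 -0.547
outer loop
vertex -3.142 3.77 -4.604
vertex -2.92 3.189 -4.283
vertex -3.458 3.551 -4.019
endloop
endfacet
facet normal -0.231 0.946 0.229
outer loop
vertex -3.142 3.77 -4.604
vertex -3.458 3.551 -4.019
vertex -2.24 3.771 -3.697
endloop
endfacet
facet normal -0.635 -0.544 -0.548
outer loop
vertex -3.458 3.551 -4.019
vertex -2.92 3.189 -4.283
vertex -3.236 2.969 -3.698
endloop
endfacet
facet normal -0.299 0.371 0.879
outer loop
vertex -3.458 3.551 -4.019
vertex -3.236 2.969 -3.698
vertex -2.24 3.771 -3.697
endloop
endfacet
facet normal -0.635 -0.544 -0.548
outer loop
vertex -3.236 2.969 -3.698
vertex -2.92 3.189 -4.283
vertex -2.698 2.607 -3.962
endloop
endfacet
facet normal 0.245 -0.306 0.920
outer loop
vertex -3.236 2.969 -3.698
vertex -2.698 2.607 -3.962
vertex -2.24 3.771 -3.697
endloop
endfacet
facet normal -0.636 -0.544 -0.547
outer loop
vertex -2.698 2.607 -3.962
vertex -2.92 3.189 -4.283
vertex -2.382 2.826 -4.547
endloop
endfacet
facet normal 0.858 -0.408 0.311
outer loop
vertex -2.698 2.607 -3.962
vertex -2.382 2.826 -4.547
vertex -2.24 3.771 -3.697
endloop
endfacet
facet normal -0.636 -0.544 -0.547
outer loop
vertex -2.382 2.826 -4.547
vertex -2.92 3.189 -4.283
vertex -2.604 3.408 -4.868
endloop
endfacet
facet normal 0.926 0.166 -0.339
outer loop
vertex -2.382 2.826 -4.547
vertex -2.604 3.408 -4.868
vertex -2.24 3.771 -3.697
endloop
endfacet
facet normal -0.456 0.443 -0.772
outer loop
vertex 0.213 4.506 -2.707
vertex -0.641 3.84 -2.585
vertex -0.613 4.792 -2.055
endloop
endfacet
facet normal 0.631 0.529 0.568
outer loop
vertex 0.213 4.506 -2.707
vertex -0.613 4.792 -2.055
vertex 0.121 3.1 -1.295
endloop
endfacet
facet normal -0.456 0.443 -0.772
outer loop
vertex -0.613 4.792 -2.055
vertex -0.641 3.84 -2.585
vertex -1.467 4.125 -1.933
endloop
endfacet
facet normal -0.144 0.353 0.925
outer loop
vertex -0.613 4.792 -2.055
vertex -1.467 4.125 -1.933
vertex 0.121 3.1 -1.295
endloop
endfacet
facet normal -0.456 0.443 -0.772
outer loop
vertex -1.467 4.125 -1.933
vertex -0.641 3.84 -2.585
vertex -1.494 3.173 -2.463
endloop
endfacet
facet normal -0.550 -0.394 0.736
outer loop
vertex -1.467 4.125 -1.933
vertex -1.494 3.173 -2.463
vertex 0.121 3.1 -1.295
endloop
endfacet
facet normal -0.456 0.442 -0.772
outer loop
vertex -1.494 3.173 -2.463
vertex -0.641 3.84 -2.585
vertex -0.669 2.887 -3.114
endloop
endfacet
facet normal -0.183 -0.964 0.192
outer loop
vertex -1.494 3.173 -2.463
vertex -0.669 2.887 -3.114
vertex 0.121 3.1 -1.295
endloop
endfacet
facet normal -0.456 0.442 -0.773
outer loop
vertex -0.669 2.887 -3.114
vertex -0.641 3.84 -2.585
vertex 0.185 3.554 -3.236
endloop
endfacet
facet normal 0.592 -0.789 -0.165
outer loop
vertex -0.669 2.887 -3.114
vertex 0.185 3.554 -3.236
vertex 0.121 3.1 -1.295
endloop
endfacet
facet normal -0.456 0.443 -0.772
outer loop
vertex 0.185 3.554 -3.236
vertex -0.641 3.84 -2.585
vertex 0.213 4.506 -2.707
endloop
endfacet
facet normal 0.999 -0.042 0.023
outer loop
vertex 0.185 3.554 -3.236
vertex 0.213 4.506 -2.707
vertex 0.121 3.1 -1.295
endloop
endfacet

endsolid


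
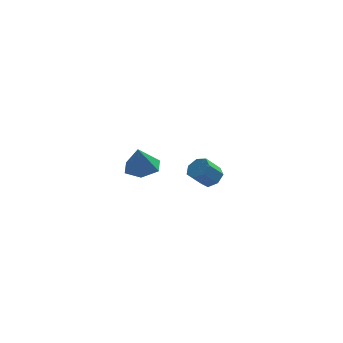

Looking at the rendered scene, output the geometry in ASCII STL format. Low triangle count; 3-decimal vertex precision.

solid 
facet normal 0.149 0.190 -0.970
outer loop
vertex 0.274 -3.412 1.636
vertex -0.69 -3.817 1.409
vertex -0.586 -2.775 1.629
endloop
endfacet
facet normal 0.425 0.582 0.693
outer loop
vertex 0.274 -3.412 1.636
vertex -0.586 -2.775 1.629
vertex -0.93 -4.123 2.971
endloop
endfacet
facet normal 0.149 0.190 -0.970
outer loop
vertex -0.586 -2.775 1.629
vertex -0.69 -3.817 1.409
vertex -1.55 -3.18 1.402
endloop
endfacet
facet normal -0.427 0.690 0.584
outer loop
vertex -0.586 -2.775 1.629
vertex -1.55 -3.18 1.402
vertex -0.93 -4.123 2.971
endloop
endfacet
facet normal 0.149 0.190 -0.970
outer loop
vertex -1.55 -3.18 1.402
vertex -0.69 -3.817 1.409
vertex -1.654 -4.222 1.182
endloop
endfacet
facet normal -0.927 0.013 0.374
outer loop
vertex -1.55 -3.18 1.402
vertex -1.654 -4.222 1.182
vertex -0.93 -4.123 2.971
endloop
endfacet
facet normal 0.149 0.190 -0.970
outer loop
vertex -1.654 -4.222 1.182
vertex -0.69 -3.817 1.409
vertex -0.794 -4.859 1.189
endloop
endfacet
facet normal -0.574 -0.772 0.275
outer loop
vertex -1.654 -4.222 1.182
vertex -0.794 -4.859 1.189
vertex -0.93 -4.123 2.971
endloop
endfacet
facet normal 0.149 0.190 -0.970
outer loop
vertex -0.794 -4.859 1.189
vertex -0.69 -3.817 1.409
vertex 0.17 -4.454 1.416
endloop
endfacet
facet normal 0.279 -0.880 0.385
outer loop
vertex -0.794 -4.859 1.189
vertex 0.17 -4.454 1.416
vertex -0.93 -4.123 2.971
endloop
endfacet
facet normal 0.149 0.190 -0.970
outer loop
vertex 0.17 -4.454 1.416
vertex -0.69 -3.817 1.409
vertex 0.274 -3.412 1.636
endloop
endfacet
facet normal 0.778 -0.203 0.594
outer loop
vertex 0.17 -4.454 1.416
vertex 0.274 -3.412 1.636
vertex -0.93 -4.123 2.971
endloop
endfacet
facet normal 0.608 0.277 -0.744
outer loop
vertex 4.194 4.22 -3.61
vertex 3.677 3.86 -4.166
vertex 3.669 4.649 -3.879
endloop
endfacet
facet normal 0.336 0.760 0.557
outer loop
vertex 4.194 4.22 -3.61
vertex 3.669 4.649 -3.879
vertex 3.319 3.821 -2.538
endloop
endfacet
facet normal 0.336 0.760 0.557
outer loop
vertex 3.319 3.821 -2.538
vertex 3.669 4.649 -3.879
vertex 2.794 4.25 -2.807
endloop
endfacet
facet normal -0.608 -0.277 0.744
outer loop
vertex 3.319 3.821 -2.538
vertex 2.794 4.25 -2.807
vertex 2.803 3.46 -3.094
endloop
endfacet
facet normal 0.607 0.277 -0.745
outer loop
vertex 3.669 4.649 -3.879
vertex 3.677 3.86 -4.166
vertex 3.15 4.483 -4.364
endloop
endfacet
facet normal -0.354 0.934 0.059
outer loop
vertex 3.669 4.649 -3.879
vertex 3.15 4.483 -4.364
vertex 2.794 4.25 -2.807
endloop
endfacet
facet normal -0.354 0.933 0.059
outer loop
vertex 2.794 4.25 -2.807
vertex 3.15 4.483 -4.364
vertex 2.276 4.084 -3.292
endloop
endfacet
facet normal -0.608 -0.277 0.744
outer loop
vertex 2.794 4.25 -2.807
vertex 2.276 4.084 -3.292
vertex 2.803 3.46 -3.094
endloop
endfacet
facet normal 0.608 0.278 -0.744
outer loop
vertex 3.15 4.483 -4.364
vertex 3.677 3.86 -4.166
vertex 3.029 3.848 -4.7
endloop
endfacet
facet normal -0.777 0.404 -0.483
outer loop
vertex 3.15 4.483 -4.364
vertex 3.029 3.848 -4.7
vertex 2.276 4.084 -3.292
endloop
endfacet
facet normal -0.777 0.404 -0.483
outer loop
vertex 2.276 4.084 -3.292
vertex 3.029 3.848 -4.7
vertex 2.154 3.448 -3.628
endloop
endfacet
facet normal -0.607 -0.277 0.745
outer loop
vertex 2.276 4.084 -3.292
vertex 2.154 3.448 -3.628
vertex 2.803 3.46 -3.094
endloop
endfacet
facet normal 0.608 0.278 -0.744
outer loop
vertex 3.029 3.848 -4.7
vertex 3.677 3.86 -4.166
vertex 3.396 3.221 -4.634
endloop
endfacet
facet normal -0.615 -0.429 -0.662
outer loop
vertex 3.029 3.848 -4.7
vertex 3.396 3.221 -4.634
vertex 2.154 3.448 -3.628
endloop
endfacet
facet normal -0.614 -0.430 -0.662
outer loop
vertex 2.154 3.448 -3.628
vertex 3.396 3.221 -4.634
vertex 2.521 2.822 -3.562
endloop
endfacet
facet normal -0.607 -0.278 0.744
outer loop
vertex 2.154 3.448 -3.628
vertex 2.521 2.822 -3.562
vertex 2.803 3.46 -3.094
endloop
endfacet
facet normal 0.608 0.278 -0.744
outer loop
vertex 3.396 3.221 -4.634
vertex 3.677 3.86 -4.166
vertex 3.975 3.076 -4.215
endloop
endfacet
facet normal 0.011 -0.940 -0.341
outer loop
vertex 3.396 3.221 -4.634
vertex 3.975 3.076 -4.215
vertex 2.521 2.822 -3.562
endloop
endfacet
facet normal 0.010 -0.939 -0.342
outer loop
vertex 2.521 2.822 -3.562
vertex 3.975 3.076 -4.215
vertex 3.1 2.676 -3.144
endloop
endfacet
facet normal -0.607 -0.278 0.744
outer loop
vertex 2.521 2.822 -3.562
vertex 3.1 2.676 -3.144
vertex 2.803 3.46 -3.094
endloop
endfacet
facet normal 0.607 0.277 -0.744
outer loop
vertex 3.975 3.076 -4.215
vertex 3.677 3.86 -4.166
vertex 4.33 3.52 -3.76
endloop
endfacet
facet normal 0.627 -0.742 0.235
outer loop
vertex 3.975 3.076 -4.215
vertex 4.33 3.52 -3.76
vertex 3.1 2.676 -3.144
endloop
endfacet
facet normal 0.627 -0.742 0.236
outer loop
vertex 3.1 2.676 -3.144
vertex 4.33 3.52 -3.76
vertex 3.455 3.121 -2.688
endloop
endfacet
facet normal -0.608 -0.278 0.744
outer loop
vertex 3.1 2.676 -3.144
vertex 3.455 3.121 -2.688
vertex 2.803 3.46 -3.094
endloop
endfacet
facet normal 0.607 0.278 -0.744
outer loop
vertex 4.33 3.52 -3.76
vertex 3.677 3.86 -4.166
vertex 4.194 4.22 -3.61
endloop
endfacet
facet normal 0.772 0.014 0.635
outer loop
vertex 4.33 3.52 -3.76
vertex 4.194 4.22 -3.61
vertex 3.455 3.121 -2.688
endloop
endfacet
facet normal 0.772 0.014 0.635
outer loop
vertex 3.455 3.121 -2.688
vertex 4.194 4.22 -3.61
vertex 3.319 3.821 -2.538
endloop
endfacet
facet normal -0.608 -0.278 0.744
outer loop
vertex 3.455 3.121 -2.688
vertex 3.319 3.821 -2.538
vertex 2.803 3.46 -3.094
endloop
endfacet

endsolid


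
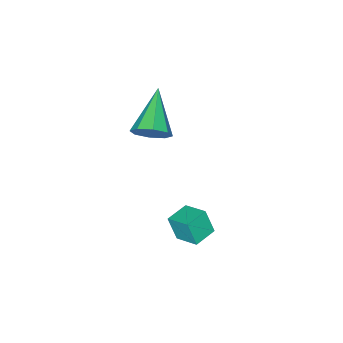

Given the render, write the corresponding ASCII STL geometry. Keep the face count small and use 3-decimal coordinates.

solid 
facet normal 0.696 0.502 -0.512
outer loop
vertex 2.164 -2.29 -0.693
vertex 1.636 -2.117 -1.241
vertex 1.877 -1.778 -0.581
endloop
endfacet
facet normal 0.265 -0.062 0.962
outer loop
vertex 2.164 -2.29 -0.693
vertex 1.877 -1.778 -0.581
vertex 0.244 -3.123 -0.219
endloop
endfacet
facet normal 0.696 0.503 -0.512
outer loop
vertex 1.877 -1.778 -0.581
vertex 1.636 -2.117 -1.241
vertex 1.449 -1.465 -0.855
endloop
endfacet
facet normal -0.201 0.475 0.857
outer loop
vertex 1.877 -1.778 -0.581
vertex 1.449 -1.465 -0.855
vertex 0.244 -3.123 -0.219
endloop
endfacet
facet normal 0.697 0.503 -0.512
outer loop
vertex 1.449 -1.465 -0.855
vertex 1.636 -2.117 -1.241
vertex 1.131 -1.534 -1.356
endloop
endfacet
facet normal -0.689 0.635 0.350
outer loop
vertex 1.449 -1.465 -0.855
vertex 1.131 -1.534 -1.356
vertex 0.244 -3.123 -0.219
endloop
endfacet
facet normal 0.697 0.503 -0.511
outer loop
vertex 1.131 -1.534 -1.356
vertex 1.636 -2.117 -1.241
vertex 1.109 -1.944 -1.789
endloop
endfacet
facet normal -0.910 0.323 -0.259
outer loop
vertex 1.131 -1.534 -1.356
vertex 1.109 -1.944 -1.789
vertex 0.244 -3.123 -0.219
endloop
endfacet
facet normal 0.696 0.504 -0.511
outer loop
vertex 1.109 -1.944 -1.789
vertex 1.636 -2.117 -1.241
vertex 1.396 -2.455 -1.902
endloop
endfacet
facet normal -0.738 -0.278 -0.615
outer loop
vertex 1.109 -1.944 -1.789
vertex 1.396 -2.455 -1.902
vertex 0.244 -3.123 -0.219
endloop
endfacet
facet normal 0.697 0.504 -0.511
outer loop
vertex 1.396 -2.455 -1.902
vertex 1.636 -2.117 -1.241
vertex 1.824 -2.768 -1.627
endloop
endfacet
facet normal -0.270 -0.817 -0.509
outer loop
vertex 1.396 -2.455 -1.902
vertex 1.824 -2.768 -1.627
vertex 0.244 -3.123 -0.219
endloop
endfacet
facet normal 0.696 0.504 -0.511
outer loop
vertex 1.824 -2.768 -1.627
vertex 1.636 -2.117 -1.241
vertex 2.142 -2.7 -1.127
endloop
endfacet
facet normal 0.216 -0.976 -0.004
outer loop
vertex 1.824 -2.768 -1.627
vertex 2.142 -2.7 -1.127
vertex 0.244 -3.123 -0.219
endloop
endfacet
facet normal 0.696 0.504 -0.511
outer loop
vertex 2.142 -2.7 -1.127
vertex 1.636 -2.117 -1.241
vertex 2.164 -2.29 -0.693
endloop
endfacet
facet normal 0.438 -0.665 0.606
outer loop
vertex 2.142 -2.7 -1.127
vertex 2.164 -2.29 -0.693
vertex 0.244 -3.123 -0.219
endloop
endfacet
facet normal -0.998 -0.019 0.060
outer loop
vertex 3.559 1.432 -1.384
vertex 3.564 2.358 -1.007
vertex 3.497 1.805 -2.299
endloop
endfacet
facet normal -0.005 -0.926 -0.377
outer loop
vertex 4.396 1.822 -2.353
vertex 3.559 1.432 -1.384
vertex 3.497 1.805 -2.299
endloop
endfacet
facet normal -0.998 -0.019 0.060
outer loop
vertex 3.497 1.805 -2.299
vertex 3.564 2.358 -1.007
vertex 3.502 2.731 -1.922
endloop
endfacet
facet normal -0.063 0.377 -0.924
outer loop
vertex 3.502 2.731 -1.922
vertex 4.396 1.822 -2.353
vertex 3.497 1.805 -2.299
endloop
endfacet
facet normal 0.063 -0.377 0.924
outer loop
vertex 3.559 1.432 -1.384
vertex 4.463 2.375 -1.061
vertex 3.564 2.358 -1.007
endloop
endfacet
facet normal -0.005 -0.926 -0.377
outer loop
vertex 4.458 1.449 -1.438
vertex 3.559 1.432 -1.384
vertex 4.396 1.822 -2.353
endloop
endfacet
facet normal 0.063 -0.377 0.924
outer loop
vertex 4.458 1.449 -1.438
vertex 4.463 2.375 -1.061
vertex 3.559 1.432 -1.384
endloop
endfacet
facet normal 0.005 0.926 0.377
outer loop
vertex 3.564 2.358 -1.007
vertex 4.463 2.375 -1.061
vertex 3.502 2.731 -1.922
endloop
endfacet
facet normal -0.063 0.377 -0.924
outer loop
vertex 4.401 2.748 -1.976
vertex 4.396 1.822 -2.353
vertex 3.502 2.731 -1.922
endloop
endfacet
facet normal 0.005 0.926 0.377
outer loop
vertex 3.502 2.731 -1.922
vertex 4.463 2.375 -1.061
vertex 4.401 2.748 -1.976
endloop
endfacet
facet normal 0.998 0.019 -0.060
outer loop
vertex 4.401 2.748 -1.976
vertex 4.458 1.449 -1.438
vertex 4.396 1.822 -2.353
endloop
endfacet
facet normal 0.998 0.019 -0.060
outer loop
vertex 4.463 2.375 -1.061
vertex 4.458 1.449 -1.438
vertex 4.401 2.748 -1.976
endloop
endfacet

endsolid


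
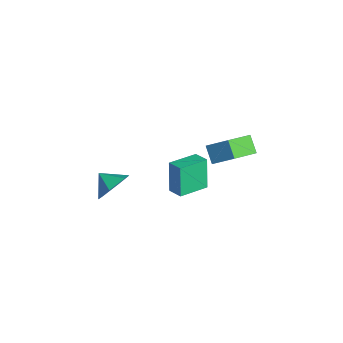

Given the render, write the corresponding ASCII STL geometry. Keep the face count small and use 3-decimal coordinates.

solid 
facet normal -0.901 -0.359 -0.246
outer loop
vertex 3.47 0.022 -2.609
vertex 2.915 1.63 -2.921
vertex 4.015 -0.133 -4.38
endloop
endfacet
facet normal 0.321 -0.930 0.180
outer loop
vertex 4.825 0.19 -4.159
vertex 3.47 0.022 -2.609
vertex 4.015 -0.133 -4.38
endloop
endfacet
facet normal -0.901 -0.359 -0.245
outer loop
vertex 4.015 -0.133 -4.38
vertex 2.915 1.63 -2.921
vertex 3.459 1.475 -4.692
endloop
endfacet
facet normal 0.293 -0.083 -0.952
outer loop
vertex 3.459 1.475 -4.692
vertex 4.825 0.19 -4.159
vertex 4.015 -0.133 -4.38
endloop
endfacet
facet normal -0.293 0.084 0.952
outer loop
vertex 3.47 0.022 -2.609
vertex 3.725 1.953 -2.7
vertex 2.915 1.63 -2.921
endloop
endfacet
facet normal 0.321 -0.930 0.180
outer loop
vertex 4.281 0.345 -2.388
vertex 3.47 0.022 -2.609
vertex 4.825 0.19 -4.159
endloop
endfacet
facet normal -0.293 0.084 0.953
outer loop
vertex 4.281 0.345 -2.388
vertex 3.725 1.953 -2.7
vertex 3.47 0.022 -2.609
endloop
endfacet
facet normal -0.322 0.930 -0.180
outer loop
vertex 2.915 1.63 -2.921
vertex 3.725 1.953 -2.7
vertex 3.459 1.475 -4.692
endloop
endfacet
facet normal 0.293 -0.084 -0.952
outer loop
vertex 4.27 1.798 -4.471
vertex 4.825 0.19 -4.159
vertex 3.459 1.475 -4.692
endloop
endfacet
facet normal -0.321 0.930 -0.180
outer loop
vertex 3.459 1.475 -4.692
vertex 3.725 1.953 -2.7
vertex 4.27 1.798 -4.471
endloop
endfacet
facet normal 0.901 0.358 0.245
outer loop
vertex 4.27 1.798 -4.471
vertex 4.281 0.345 -2.388
vertex 4.825 0.19 -4.159
endloop
endfacet
facet normal 0.900 0.359 0.246
outer loop
vertex 3.725 1.953 -2.7
vertex 4.281 0.345 -2.388
vertex 4.27 1.798 -4.471
endloop
endfacet
facet normal 0.716 0.479 -0.507
outer loop
vertex 4.177 -3.306 -3.151
vertex 3.435 -2.869 -3.786
vertex 3.734 -2.368 -2.89
endloop
endfacet
facet normal -0.020 -0.277 0.961
outer loop
vertex 4.177 -3.306 -3.151
vertex 3.734 -2.368 -2.89
vertex 2.625 -3.411 -3.214
endloop
endfacet
facet normal 0.716 0.479 -0.507
outer loop
vertex 3.734 -2.368 -2.89
vertex 3.435 -2.869 -3.786
vertex 2.992 -1.931 -3.525
endloop
endfacet
facet normal -0.514 0.297 0.805
outer loop
vertex 3.734 -2.368 -2.89
vertex 2.992 -1.931 -3.525
vertex 2.625 -3.411 -3.214
endloop
endfacet
facet normal 0.716 0.479 -0.507
outer loop
vertex 2.992 -1.931 -3.525
vertex 3.435 -2.869 -3.786
vertex 2.693 -2.433 -4.422
endloop
endfacet
facet normal -0.949 0.270 0.165
outer loop
vertex 2.992 -1.931 -3.525
vertex 2.693 -2.433 -4.422
vertex 2.625 -3.411 -3.214
endloop
endfacet
facet normal 0.716 0.479 -0.507
outer loop
vertex 2.693 -2.433 -4.422
vertex 3.435 -2.869 -3.786
vertex 3.136 -3.371 -4.683
endloop
endfacet
facet normal -0.888 -0.331 -0.318
outer loop
vertex 2.693 -2.433 -4.422
vertex 3.136 -3.371 -4.683
vertex 2.625 -3.411 -3.214
endloop
endfacet
facet normal 0.717 0.479 -0.507
outer loop
vertex 3.136 -3.371 -4.683
vertex 3.435 -2.869 -3.786
vertex 3.878 -3.808 -4.047
endloop
endfacet
facet normal -0.394 -0.905 -0.162
outer loop
vertex 3.136 -3.371 -4.683
vertex 3.878 -3.808 -4.047
vertex 2.625 -3.411 -3.214
endloop
endfacet
facet normal 0.716 0.479 -0.507
outer loop
vertex 3.878 -3.808 -4.047
vertex 3.435 -2.869 -3.786
vertex 4.177 -3.306 -3.151
endloop
endfacet
facet normal 0.040 -0.877 0.478
outer loop
vertex 3.878 -3.808 -4.047
vertex 4.177 -3.306 -3.151
vertex 2.625 -3.411 -3.214
endloop
endfacet
facet normal -0.743 -0.050 0.668
outer loop
vertex 3.513 3.135 -1.644
vertex 2.786 4.601 -2.343
vertex 2.675 2.243 -2.643
endloop
endfacet
facet normal 0.408 -0.824 0.393
outer loop
vertex 3.514 2.299 -3.397
vertex 3.513 3.135 -1.644
vertex 2.675 2.243 -2.643
endloop
endfacet
facet normal -0.743 -0.050 0.668
outer loop
vertex 2.675 2.243 -2.643
vertex 2.786 4.601 -2.343
vertex 1.948 3.709 -3.342
endloop
endfacet
facet normal -0.531 -0.565 -0.632
outer loop
vertex 1.948 3.709 -3.342
vertex 3.514 2.299 -3.397
vertex 2.675 2.243 -2.643
endloop
endfacet
facet normal 0.531 0.565 0.632
outer loop
vertex 3.513 3.135 -1.644
vertex 3.625 4.657 -3.097
vertex 2.786 4.601 -2.343
endloop
endfacet
facet normal 0.408 -0.824 0.393
outer loop
vertex 4.352 3.191 -2.398
vertex 3.513 3.135 -1.644
vertex 3.514 2.299 -3.397
endloop
endfacet
facet normal 0.531 0.565 0.632
outer loop
vertex 4.352 3.191 -2.398
vertex 3.625 4.657 -3.097
vertex 3.513 3.135 -1.644
endloop
endfacet
facet normal -0.408 0.824 -0.393
outer loop
vertex 2.786 4.601 -2.343
vertex 3.625 4.657 -3.097
vertex 1.948 3.709 -3.342
endloop
endfacet
facet normal -0.531 -0.565 -0.632
outer loop
vertex 2.787 3.765 -4.096
vertex 3.514 2.299 -3.397
vertex 1.948 3.709 -3.342
endloop
endfacet
facet normal -0.408 0.824 -0.393
outer loop
vertex 1.948 3.709 -3.342
vertex 3.625 4.657 -3.097
vertex 2.787 3.765 -4.096
endloop
endfacet
facet normal 0.743 0.050 -0.668
outer loop
vertex 2.787 3.765 -4.096
vertex 4.352 3.191 -2.398
vertex 3.514 2.299 -3.397
endloop
endfacet
facet normal 0.743 0.050 -0.668
outer loop
vertex 3.625 4.657 -3.097
vertex 4.352 3.191 -2.398
vertex 2.787 3.765 -4.096
endloop
endfacet

endsolid


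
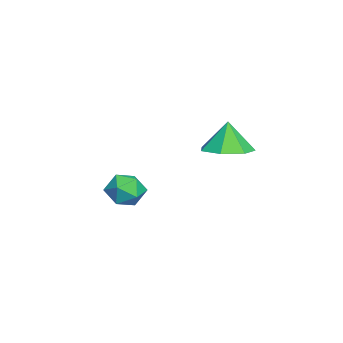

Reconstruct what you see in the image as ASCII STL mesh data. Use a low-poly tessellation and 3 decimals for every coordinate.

solid 
facet normal -0.998 -0.055 0.031
outer loop
vertex -4.326 -1.461 -3.026
vertex -4.283 -2.031 -2.652
vertex -4.307 -1.422 -2.344
endloop
endfacet
facet normal -0.781 0.624 -0.014
outer loop
vertex -4.326 -1.461 -3.026
vertex -4.307 -1.422 -2.344
vertex -3.947 -0.98 -2.722
endloop
endfacet
facet normal -0.390 0.692 -0.608
outer loop
vertex -4.326 -1.461 -3.026
vertex -3.947 -0.98 -2.722
vertex -3.701 -1.317 -3.263
endloop
endfacet
facet normal -0.365 0.055 -0.929
outer loop
vertex -4.326 -1.461 -3.026
vertex -3.701 -1.317 -3.263
vertex -3.909 -1.966 -3.22
endloop
endfacet
facet normal -0.741 -0.407 -0.534
outer loop
vertex -4.326 -1.461 -3.026
vertex -3.909 -1.966 -3.22
vertex -4.283 -2.031 -2.652
endloop
endfacet
facet normal -0.358 0.758 0.545
outer loop
vertex -3.947 -0.98 -2.722
vertex -4.307 -1.422 -2.344
vertex -3.671 -1.254 -2.16
endloop
endfacet
facet normal -0.710 -0.340 0.617
outer loop
vertex -4.307 -1.422 -2.344
vertex -4.283 -2.031 -2.652
vertex -3.879 -1.903 -2.117
endloop
endfacet
facet normal -0.295 -0.908 -0.298
outer loop
vertex -4.283 -2.031 -2.652
vertex -3.909 -1.966 -3.22
vertex -3.633 -2.24 -2.658
endloop
endfacet
facet normal 0.314 -0.162 -0.936
outer loop
vertex -3.909 -1.966 -3.22
vertex -3.701 -1.317 -3.263
vertex -3.273 -1.798 -3.036
endloop
endfacet
facet normal 0.275 0.867 -0.415
outer loop
vertex -3.701 -1.317 -3.263
vertex -3.947 -0.98 -2.722
vertex -3.297 -1.189 -2.728
endloop
endfacet
facet normal 0.365 -0.055 0.929
outer loop
vertex -3.254 -1.759 -2.354
vertex -3.671 -1.254 -2.16
vertex -3.879 -1.903 -2.117
endloop
endfacet
facet normal 0.390 -0.692 0.608
outer loop
vertex -3.254 -1.759 -2.354
vertex -3.879 -1.903 -2.117
vertex -3.633 -2.24 -2.658
endloop
endfacet
facet normal 0.781 -0.624 0.014
outer loop
vertex -3.254 -1.759 -2.354
vertex -3.633 -2.24 -2.658
vertex -3.273 -1.798 -3.036
endloop
endfacet
facet normal 0.998 0.055 -0.031
outer loop
vertex -3.254 -1.759 -2.354
vertex -3.273 -1.798 -3.036
vertex -3.297 -1.189 -2.728
endloop
endfacet
facet normal 0.741 0.407 0.534
outer loop
vertex -3.254 -1.759 -2.354
vertex -3.297 -1.189 -2.728
vertex -3.671 -1.254 -2.16
endloop
endfacet
facet normal -0.314 0.162 0.936
outer loop
vertex -3.879 -1.903 -2.117
vertex -3.671 -1.254 -2.16
vertex -4.307 -1.422 -2.344
endloop
endfacet
facet normal -0.275 -0.867 0.415
outer loop
vertex -3.633 -2.24 -2.658
vertex -3.879 -1.903 -2.117
vertex -4.283 -2.031 -2.652
endloop
endfacet
facet normal 0.358 -0.758 -0.545
outer loop
vertex -3.273 -1.798 -3.036
vertex -3.633 -2.24 -2.658
vertex -3.909 -1.966 -3.22
endloop
endfacet
facet normal 0.710 0.340 -0.617
outer loop
vertex -3.297 -1.189 -2.728
vertex -3.273 -1.798 -3.036
vertex -3.701 -1.317 -3.263
endloop
endfacet
facet normal 0.295 0.908 0.298
outer loop
vertex -3.671 -1.254 -2.16
vertex -3.297 -1.189 -2.728
vertex -3.947 -0.98 -2.722
endloop
endfacet
facet normal 0.219 0.007 -0.976
outer loop
vertex -0.074 1.609 0.649
vertex -0.82 1.703 0.482
vertex -0.285 2.242 0.606
endloop
endfacet
facet normal 0.634 0.261 0.728
outer loop
vertex -0.074 1.609 0.649
vertex -0.285 2.242 0.606
vertex -1.04 1.697 1.458
endloop
endfacet
facet normal 0.220 0.006 -0.975
outer loop
vertex -0.285 2.242 0.606
vertex -0.82 1.703 0.482
vertex -0.898 2.469 0.469
endloop
endfacet
facet normal 0.146 0.770 0.622
outer loop
vertex -0.285 2.242 0.606
vertex -0.898 2.469 0.469
vertex -1.04 1.697 1.458
endloop
endfacet
facet normal 0.220 0.006 -0.976
outer loop
vertex -0.898 2.469 0.469
vertex -0.82 1.703 0.482
vertex -1.453 2.119 0.342
endloop
endfacet
facet normal -0.546 0.697 0.465
outer loop
vertex -0.898 2.469 0.469
vertex -1.453 2.119 0.342
vertex -1.04 1.697 1.458
endloop
endfacet
facet normal 0.219 0.005 -0.976
outer loop
vertex -1.453 2.119 0.342
vertex -0.82 1.703 0.482
vertex -1.531 1.456 0.321
endloop
endfacet
facet normal -0.921 0.096 0.377
outer loop
vertex -1.453 2.119 0.342
vertex -1.531 1.456 0.321
vertex -1.04 1.697 1.458
endloop
endfacet
facet normal 0.219 0.005 -0.976
outer loop
vertex -1.531 1.456 0.321
vertex -0.82 1.703 0.482
vertex -1.074 0.979 0.421
endloop
endfacet
facet normal -0.697 -0.579 0.424
outer loop
vertex -1.531 1.456 0.321
vertex -1.074 0.979 0.421
vertex -1.04 1.697 1.458
endloop
endfacet
facet normal 0.219 0.005 -0.976
outer loop
vertex -1.074 0.979 0.421
vertex -0.82 1.703 0.482
vertex -0.426 1.047 0.567
endloop
endfacet
facet normal -0.042 -0.821 0.570
outer loop
vertex -1.074 0.979 0.421
vertex -0.426 1.047 0.567
vertex -1.04 1.697 1.458
endloop
endfacet
facet normal 0.219 0.005 -0.976
outer loop
vertex -0.426 1.047 0.567
vertex -0.82 1.703 0.482
vertex -0.074 1.609 0.649
endloop
endfacet
facet normal 0.550 -0.447 0.705
outer loop
vertex -0.426 1.047 0.567
vertex -0.074 1.609 0.649
vertex -1.04 1.697 1.458
endloop
endfacet

endsolid


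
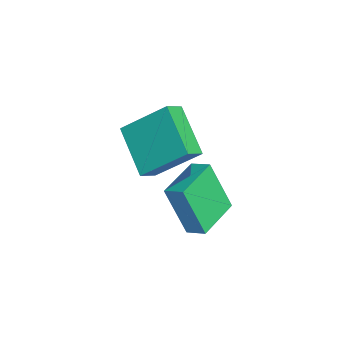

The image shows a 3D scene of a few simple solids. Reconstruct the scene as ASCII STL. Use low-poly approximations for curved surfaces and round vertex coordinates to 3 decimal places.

solid 
facet normal -0.624 0.565 -0.539
outer loop
vertex -0.3 -2.071 1.788
vertex 1.336 -1.307 0.696
vertex -0.512 -3.687 0.34
endloop
endfacet
facet normal -0.776 -0.362 0.517
outer loop
vertex 0.024 -4.173 0.804
vertex -0.3 -2.071 1.788
vertex -0.512 -3.687 0.34
endloop
endfacet
facet normal -0.624 0.565 -0.539
outer loop
vertex -0.512 -3.687 0.34
vertex 1.336 -1.307 0.696
vertex 1.124 -2.923 -0.752
endloop
endfacet
facet normal -0.097 -0.741 -0.664
outer loop
vertex 1.124 -2.923 -0.752
vertex 0.024 -4.173 0.804
vertex -0.512 -3.687 0.34
endloop
endfacet
facet normal 0.097 0.741 0.664
outer loop
vertex -0.3 -2.071 1.788
vertex 1.872 -1.793 1.16
vertex 1.336 -1.307 0.696
endloop
endfacet
facet normal -0.776 -0.362 0.517
outer loop
vertex 0.236 -2.557 2.252
vertex -0.3 -2.071 1.788
vertex 0.024 -4.173 0.804
endloop
endfacet
facet normal 0.097 0.741 0.664
outer loop
vertex 0.236 -2.557 2.252
vertex 1.872 -1.793 1.16
vertex -0.3 -2.071 1.788
endloop
endfacet
facet normal 0.776 0.362 -0.517
outer loop
vertex 1.336 -1.307 0.696
vertex 1.872 -1.793 1.16
vertex 1.124 -2.923 -0.752
endloop
endfacet
facet normal -0.097 -0.741 -0.664
outer loop
vertex 1.66 -3.409 -0.288
vertex 0.024 -4.173 0.804
vertex 1.124 -2.923 -0.752
endloop
endfacet
facet normal 0.776 0.362 -0.517
outer loop
vertex 1.124 -2.923 -0.752
vertex 1.872 -1.793 1.16
vertex 1.66 -3.409 -0.288
endloop
endfacet
facet normal 0.624 -0.565 0.539
outer loop
vertex 1.66 -3.409 -0.288
vertex 0.236 -2.557 2.252
vertex 0.024 -4.173 0.804
endloop
endfacet
facet normal 0.624 -0.565 0.539
outer loop
vertex 1.872 -1.793 1.16
vertex 0.236 -2.557 2.252
vertex 1.66 -3.409 -0.288
endloop
endfacet
facet normal -0.464 -0.792 -0.397
outer loop
vertex 1.22 -2.623 -1.528
vertex -0.374 -1.728 -1.451
vertex 1.569 -1.83 -3.518
endloop
endfacet
facet normal 0.871 -0.489 -0.042
outer loop
vertex 1.954 -1.172 -3.189
vertex 1.22 -2.623 -1.528
vertex 1.569 -1.83 -3.518
endloop
endfacet
facet normal -0.464 -0.792 -0.397
outer loop
vertex 1.569 -1.83 -3.518
vertex -0.374 -1.728 -1.451
vertex -0.025 -0.935 -3.441
endloop
endfacet
facet normal 0.160 0.365 -0.917
outer loop
vertex -0.025 -0.935 -3.441
vertex 1.954 -1.172 -3.189
vertex 1.569 -1.83 -3.518
endloop
endfacet
facet normal -0.160 -0.365 0.917
outer loop
vertex 1.22 -2.623 -1.528
vertex 0.011 -1.07 -1.122
vertex -0.374 -1.728 -1.451
endloop
endfacet
facet normal 0.871 -0.489 -0.042
outer loop
vertex 1.605 -1.965 -1.199
vertex 1.22 -2.623 -1.528
vertex 1.954 -1.172 -3.189
endloop
endfacet
facet normal -0.160 -0.365 0.917
outer loop
vertex 1.605 -1.965 -1.199
vertex 0.011 -1.07 -1.122
vertex 1.22 -2.623 -1.528
endloop
endfacet
facet normal -0.871 0.489 0.042
outer loop
vertex -0.374 -1.728 -1.451
vertex 0.011 -1.07 -1.122
vertex -0.025 -0.935 -3.441
endloop
endfacet
facet normal 0.160 0.365 -0.917
outer loop
vertex 0.36 -0.277 -3.112
vertex 1.954 -1.172 -3.189
vertex -0.025 -0.935 -3.441
endloop
endfacet
facet normal -0.871 0.489 0.042
outer loop
vertex -0.025 -0.935 -3.441
vertex 0.011 -1.07 -1.122
vertex 0.36 -0.277 -3.112
endloop
endfacet
facet normal 0.464 0.792 0.397
outer loop
vertex 0.36 -0.277 -3.112
vertex 1.605 -1.965 -1.199
vertex 1.954 -1.172 -3.189
endloop
endfacet
facet normal 0.464 0.792 0.397
outer loop
vertex 0.011 -1.07 -1.122
vertex 1.605 -1.965 -1.199
vertex 0.36 -0.277 -3.112
endloop
endfacet

endsolid


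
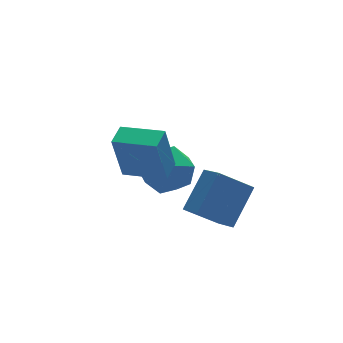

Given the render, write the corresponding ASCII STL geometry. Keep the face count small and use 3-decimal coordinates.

solid 
facet normal -0.631 -0.754 -0.179
outer loop
vertex 0.232 0.76 3.269
vertex -1.097 1.924 3.051
vertex 0.677 0.879 1.199
endloop
endfacet
facet normal 0.747 -0.654 0.123
outer loop
vertex 1.277 1.596 1.369
vertex 0.232 0.76 3.269
vertex 0.677 0.879 1.199
endloop
endfacet
facet normal -0.631 -0.754 -0.179
outer loop
vertex 0.677 0.879 1.199
vertex -1.097 1.924 3.051
vertex -0.652 2.043 0.981
endloop
endfacet
facet normal 0.209 0.056 -0.976
outer loop
vertex -0.652 2.043 0.981
vertex 1.277 1.596 1.369
vertex 0.677 0.879 1.199
endloop
endfacet
facet normal -0.209 -0.056 0.976
outer loop
vertex 0.232 0.76 3.269
vertex -0.497 2.641 3.221
vertex -1.097 1.924 3.051
endloop
endfacet
facet normal 0.747 -0.654 0.123
outer loop
vertex 0.832 1.477 3.439
vertex 0.232 0.76 3.269
vertex 1.277 1.596 1.369
endloop
endfacet
facet normal -0.209 -0.056 0.976
outer loop
vertex 0.832 1.477 3.439
vertex -0.497 2.641 3.221
vertex 0.232 0.76 3.269
endloop
endfacet
facet normal -0.747 0.654 -0.123
outer loop
vertex -1.097 1.924 3.051
vertex -0.497 2.641 3.221
vertex -0.652 2.043 0.981
endloop
endfacet
facet normal 0.209 0.056 -0.976
outer loop
vertex -0.052 2.76 1.151
vertex 1.277 1.596 1.369
vertex -0.652 2.043 0.981
endloop
endfacet
facet normal -0.747 0.654 -0.123
outer loop
vertex -0.652 2.043 0.981
vertex -0.497 2.641 3.221
vertex -0.052 2.76 1.151
endloop
endfacet
facet normal 0.631 0.754 0.179
outer loop
vertex -0.052 2.76 1.151
vertex 0.832 1.477 3.439
vertex 1.277 1.596 1.369
endloop
endfacet
facet normal 0.631 0.754 0.179
outer loop
vertex -0.497 2.641 3.221
vertex 0.832 1.477 3.439
vertex -0.052 2.76 1.151
endloop
endfacet
facet normal -0.604 -0.445 -0.661
outer loop
vertex 3.319 0.783 -2.354
vertex 1.977 1.106 -1.344
vertex 3.149 1.859 -2.924
endloop
endfacet
facet normal 0.785 -0.189 -0.590
outer loop
vertex 4.363 2.754 -1.596
vertex 3.319 0.783 -2.354
vertex 3.149 1.859 -2.924
endloop
endfacet
facet normal -0.604 -0.446 -0.661
outer loop
vertex 3.149 1.859 -2.924
vertex 1.977 1.106 -1.344
vertex 1.807 2.182 -1.915
endloop
endfacet
facet normal -0.138 0.875 -0.464
outer loop
vertex 1.807 2.182 -1.915
vertex 4.363 2.754 -1.596
vertex 3.149 1.859 -2.924
endloop
endfacet
facet normal 0.138 -0.875 0.464
outer loop
vertex 3.319 0.783 -2.354
vertex 3.191 2.001 -0.016
vertex 1.977 1.106 -1.344
endloop
endfacet
facet normal 0.785 -0.189 -0.590
outer loop
vertex 4.533 1.678 -1.025
vertex 3.319 0.783 -2.354
vertex 4.363 2.754 -1.596
endloop
endfacet
facet normal 0.138 -0.875 0.464
outer loop
vertex 4.533 1.678 -1.025
vertex 3.191 2.001 -0.016
vertex 3.319 0.783 -2.354
endloop
endfacet
facet normal -0.785 0.189 0.590
outer loop
vertex 1.977 1.106 -1.344
vertex 3.191 2.001 -0.016
vertex 1.807 2.182 -1.915
endloop
endfacet
facet normal -0.138 0.875 -0.463
outer loop
vertex 3.021 3.077 -0.586
vertex 4.363 2.754 -1.596
vertex 1.807 2.182 -1.915
endloop
endfacet
facet normal -0.785 0.189 0.590
outer loop
vertex 1.807 2.182 -1.915
vertex 3.191 2.001 -0.016
vertex 3.021 3.077 -0.586
endloop
endfacet
facet normal 0.604 0.446 0.660
outer loop
vertex 3.021 3.077 -0.586
vertex 4.533 1.678 -1.025
vertex 4.363 2.754 -1.596
endloop
endfacet
facet normal 0.604 0.445 0.661
outer loop
vertex 3.191 2.001 -0.016
vertex 4.533 1.678 -1.025
vertex 3.021 3.077 -0.586
endloop
endfacet
facet normal -0.973 0.210 0.097
outer loop
vertex 0.771 4.111 -0.904
vertex 0.557 2.94 -0.517
vertex 0.832 3.833 0.315
endloop
endfacet
facet normal -0.575 0.791 0.209
outer loop
vertex 0.771 4.111 -0.904
vertex 0.832 3.833 0.315
vertex 1.686 4.59 -0.198
endloop
endfacet
facet normal -0.184 0.908 -0.377
outer loop
vertex 0.771 4.111 -0.904
vertex 1.686 4.59 -0.198
vertex 1.939 4.164 -1.347
endloop
endfacet
facet normal -0.341 0.398 -0.852
outer loop
vertex 0.771 4.111 -0.904
vertex 1.939 4.164 -1.347
vertex 1.241 3.145 -1.544
endloop
endfacet
facet normal -0.829 -0.033 -0.559
outer loop
vertex 0.771 4.111 -0.904
vertex 1.241 3.145 -1.544
vertex 0.557 2.94 -0.517
endloop
endfacet
facet normal -0.128 0.651 0.748
outer loop
vertex 1.686 4.59 -0.198
vertex 0.832 3.833 0.315
vertex 2.039 3.715 0.624
endloop
endfacet
facet normal -0.772 -0.290 0.566
outer loop
vertex 0.832 3.833 0.315
vertex 0.557 2.94 -0.517
vertex 1.341 2.696 0.427
endloop
endfacet
facet normal -0.538 -0.682 -0.495
outer loop
vertex 0.557 2.94 -0.517
vertex 1.241 3.145 -1.544
vertex 1.594 2.27 -0.722
endloop
endfacet
facet normal 0.249 0.016 -0.968
outer loop
vertex 1.241 3.145 -1.544
vertex 1.939 4.164 -1.347
vertex 2.448 3.027 -1.235
endloop
endfacet
facet normal 0.503 0.840 -0.201
outer loop
vertex 1.939 4.164 -1.347
vertex 1.686 4.59 -0.198
vertex 2.723 3.92 -0.403
endloop
endfacet
facet normal 0.341 -0.398 0.852
outer loop
vertex 2.509 2.749 -0.016
vertex 2.039 3.715 0.624
vertex 1.341 2.696 0.427
endloop
endfacet
facet normal 0.184 -0.908 0.377
outer loop
vertex 2.509 2.749 -0.016
vertex 1.341 2.696 0.427
vertex 1.594 2.27 -0.722
endloop
endfacet
facet normal 0.575 -0.791 -0.209
outer loop
vertex 2.509 2.749 -0.016
vertex 1.594 2.27 -0.722
vertex 2.448 3.027 -1.235
endloop
endfacet
facet normal 0.973 -0.210 -0.097
outer loop
vertex 2.509 2.749 -0.016
vertex 2.448 3.027 -1.235
vertex 2.723 3.92 -0.403
endloop
endfacet
facet normal 0.829 0.033 0.559
outer loop
vertex 2.509 2.749 -0.016
vertex 2.723 3.92 -0.403
vertex 2.039 3.715 0.624
endloop
endfacet
facet normal -0.249 -0.016 0.968
outer loop
vertex 1.341 2.696 0.427
vertex 2.039 3.715 0.624
vertex 0.832 3.833 0.315
endloop
endfacet
facet normal -0.503 -0.840 0.201
outer loop
vertex 1.594 2.27 -0.722
vertex 1.341 2.696 0.427
vertex 0.557 2.94 -0.517
endloop
endfacet
facet normal 0.128 -0.651 -0.748
outer loop
vertex 2.448 3.027 -1.235
vertex 1.594 2.27 -0.722
vertex 1.241 3.145 -1.544
endloop
endfacet
facet normal 0.772 0.290 -0.566
outer loop
vertex 2.723 3.92 -0.403
vertex 2.448 3.027 -1.235
vertex 1.939 4.164 -1.347
endloop
endfacet
facet normal 0.538 0.682 0.495
outer loop
vertex 2.039 3.715 0.624
vertex 2.723 3.92 -0.403
vertex 1.686 4.59 -0.198
endloop
endfacet

endsolid
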